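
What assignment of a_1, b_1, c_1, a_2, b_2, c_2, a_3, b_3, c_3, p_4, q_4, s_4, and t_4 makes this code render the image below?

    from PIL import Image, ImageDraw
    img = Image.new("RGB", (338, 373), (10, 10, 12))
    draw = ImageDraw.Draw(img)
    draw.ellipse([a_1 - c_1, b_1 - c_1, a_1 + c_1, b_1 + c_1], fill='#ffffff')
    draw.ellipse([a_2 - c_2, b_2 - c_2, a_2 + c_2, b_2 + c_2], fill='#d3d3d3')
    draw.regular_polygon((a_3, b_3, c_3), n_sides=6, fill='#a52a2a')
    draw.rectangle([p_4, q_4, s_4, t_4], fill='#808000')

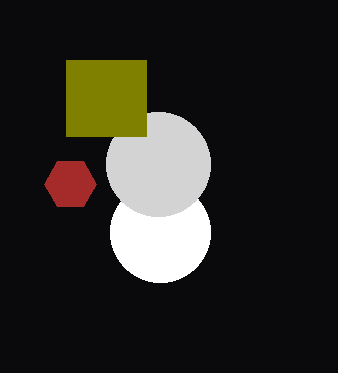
a_1 = 160
b_1 = 232
c_1 = 50
a_2 = 158
b_2 = 164
c_2 = 52
a_3 = 70
b_3 = 184
c_3 = 26
p_4 = 66
q_4 = 60
s_4 = 146
t_4 = 136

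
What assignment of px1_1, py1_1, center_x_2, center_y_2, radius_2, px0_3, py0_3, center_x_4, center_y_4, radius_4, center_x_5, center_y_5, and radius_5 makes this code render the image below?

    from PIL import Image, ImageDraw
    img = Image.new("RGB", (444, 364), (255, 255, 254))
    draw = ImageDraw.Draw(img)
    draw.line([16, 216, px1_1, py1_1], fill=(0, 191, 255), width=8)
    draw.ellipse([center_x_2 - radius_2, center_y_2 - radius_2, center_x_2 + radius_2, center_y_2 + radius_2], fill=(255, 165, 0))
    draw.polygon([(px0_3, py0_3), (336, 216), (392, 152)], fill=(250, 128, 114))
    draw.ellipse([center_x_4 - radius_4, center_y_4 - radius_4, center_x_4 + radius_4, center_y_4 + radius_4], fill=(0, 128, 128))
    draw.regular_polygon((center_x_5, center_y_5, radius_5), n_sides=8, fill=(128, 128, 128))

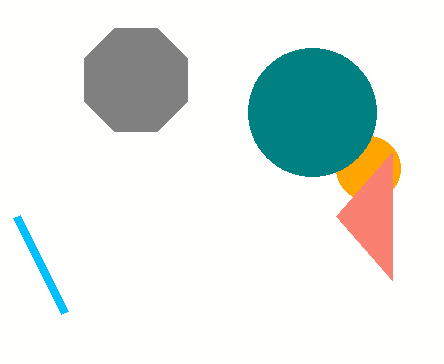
px1_1 = 64, py1_1 = 312, center_x_2 = 368, center_y_2 = 168, radius_2 = 32, px0_3 = 392, py0_3 = 280, center_x_4 = 312, center_y_4 = 112, radius_4 = 64, center_x_5 = 136, center_y_5 = 80, radius_5 = 56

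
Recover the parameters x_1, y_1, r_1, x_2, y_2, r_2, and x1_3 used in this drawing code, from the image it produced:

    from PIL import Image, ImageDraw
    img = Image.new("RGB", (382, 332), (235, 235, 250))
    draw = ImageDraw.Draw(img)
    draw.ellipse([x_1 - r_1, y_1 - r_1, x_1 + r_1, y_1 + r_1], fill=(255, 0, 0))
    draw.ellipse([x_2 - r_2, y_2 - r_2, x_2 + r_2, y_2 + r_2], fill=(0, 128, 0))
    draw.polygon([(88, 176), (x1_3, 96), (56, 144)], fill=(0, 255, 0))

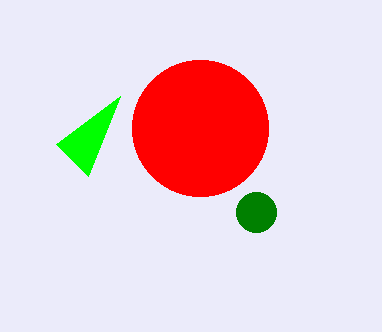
x_1 = 200
y_1 = 128
r_1 = 68
x_2 = 256
y_2 = 212
r_2 = 20
x1_3 = 120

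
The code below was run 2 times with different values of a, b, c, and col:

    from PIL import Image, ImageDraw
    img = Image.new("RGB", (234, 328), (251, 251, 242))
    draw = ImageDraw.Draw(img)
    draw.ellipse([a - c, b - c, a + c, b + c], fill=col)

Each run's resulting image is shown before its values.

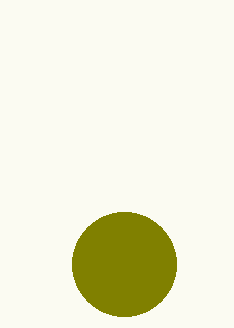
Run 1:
a = 124, b = 264, c = 52, col = 'olive'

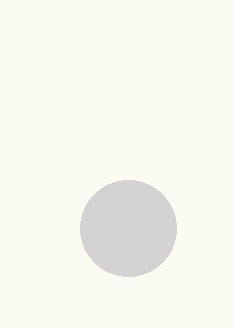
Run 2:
a = 128; b = 228; c = 48; col = 'lightgray'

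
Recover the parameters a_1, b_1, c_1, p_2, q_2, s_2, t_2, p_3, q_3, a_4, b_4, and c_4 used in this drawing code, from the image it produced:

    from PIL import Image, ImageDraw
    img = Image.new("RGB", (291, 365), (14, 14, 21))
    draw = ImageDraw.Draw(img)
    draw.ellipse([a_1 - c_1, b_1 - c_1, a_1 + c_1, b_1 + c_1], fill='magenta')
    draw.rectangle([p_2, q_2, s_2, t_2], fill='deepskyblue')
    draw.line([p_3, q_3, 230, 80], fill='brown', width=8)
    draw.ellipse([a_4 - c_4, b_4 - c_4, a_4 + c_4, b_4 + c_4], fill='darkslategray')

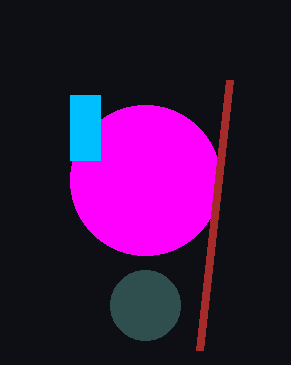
a_1 = 145
b_1 = 180
c_1 = 75
p_2 = 70
q_2 = 95
s_2 = 100
t_2 = 160
p_3 = 200
q_3 = 350
a_4 = 145
b_4 = 305
c_4 = 35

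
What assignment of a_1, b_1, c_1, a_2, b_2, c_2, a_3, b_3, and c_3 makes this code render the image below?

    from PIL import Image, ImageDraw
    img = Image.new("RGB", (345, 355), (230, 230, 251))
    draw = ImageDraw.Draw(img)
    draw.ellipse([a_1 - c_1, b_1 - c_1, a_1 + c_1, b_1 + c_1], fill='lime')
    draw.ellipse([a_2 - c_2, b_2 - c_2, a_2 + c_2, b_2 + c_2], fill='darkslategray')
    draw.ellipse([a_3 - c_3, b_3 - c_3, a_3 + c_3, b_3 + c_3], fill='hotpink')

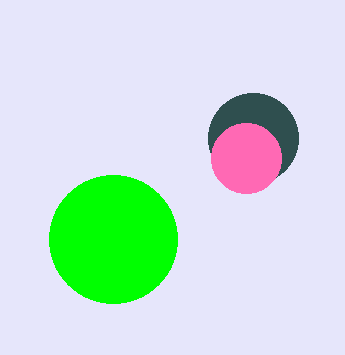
a_1 = 113, b_1 = 239, c_1 = 64, a_2 = 253, b_2 = 138, c_2 = 45, a_3 = 246, b_3 = 158, c_3 = 35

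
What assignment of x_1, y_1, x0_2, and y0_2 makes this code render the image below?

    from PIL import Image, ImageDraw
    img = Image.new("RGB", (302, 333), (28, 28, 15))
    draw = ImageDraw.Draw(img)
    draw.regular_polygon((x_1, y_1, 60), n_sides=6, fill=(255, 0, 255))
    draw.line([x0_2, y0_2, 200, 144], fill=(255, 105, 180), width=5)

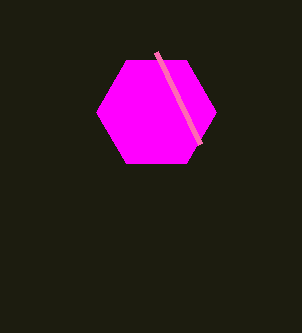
x_1 = 156
y_1 = 112
x0_2 = 156
y0_2 = 52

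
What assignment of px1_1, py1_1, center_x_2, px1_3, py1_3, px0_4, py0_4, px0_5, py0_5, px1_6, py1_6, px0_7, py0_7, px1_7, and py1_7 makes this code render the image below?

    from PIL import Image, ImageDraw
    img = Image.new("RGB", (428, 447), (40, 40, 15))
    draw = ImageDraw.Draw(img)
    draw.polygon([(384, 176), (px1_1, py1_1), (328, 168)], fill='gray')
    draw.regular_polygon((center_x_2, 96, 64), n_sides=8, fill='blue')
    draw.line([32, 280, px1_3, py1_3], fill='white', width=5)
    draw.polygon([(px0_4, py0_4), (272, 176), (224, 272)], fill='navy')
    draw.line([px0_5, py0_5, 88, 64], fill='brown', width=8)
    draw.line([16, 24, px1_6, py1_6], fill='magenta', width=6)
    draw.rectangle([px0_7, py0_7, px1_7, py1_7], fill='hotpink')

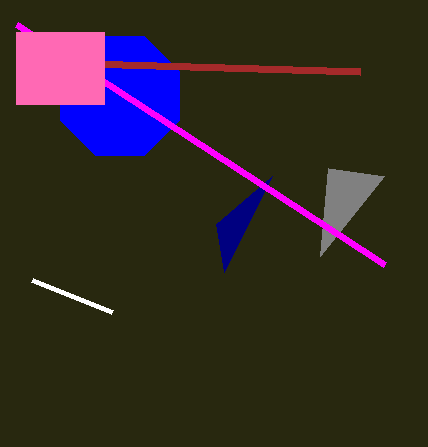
px1_1 = 320; py1_1 = 256; center_x_2 = 120; px1_3 = 112; py1_3 = 312; px0_4 = 216; py0_4 = 224; px0_5 = 360; py0_5 = 72; px1_6 = 384; py1_6 = 264; px0_7 = 16; py0_7 = 32; px1_7 = 104; py1_7 = 104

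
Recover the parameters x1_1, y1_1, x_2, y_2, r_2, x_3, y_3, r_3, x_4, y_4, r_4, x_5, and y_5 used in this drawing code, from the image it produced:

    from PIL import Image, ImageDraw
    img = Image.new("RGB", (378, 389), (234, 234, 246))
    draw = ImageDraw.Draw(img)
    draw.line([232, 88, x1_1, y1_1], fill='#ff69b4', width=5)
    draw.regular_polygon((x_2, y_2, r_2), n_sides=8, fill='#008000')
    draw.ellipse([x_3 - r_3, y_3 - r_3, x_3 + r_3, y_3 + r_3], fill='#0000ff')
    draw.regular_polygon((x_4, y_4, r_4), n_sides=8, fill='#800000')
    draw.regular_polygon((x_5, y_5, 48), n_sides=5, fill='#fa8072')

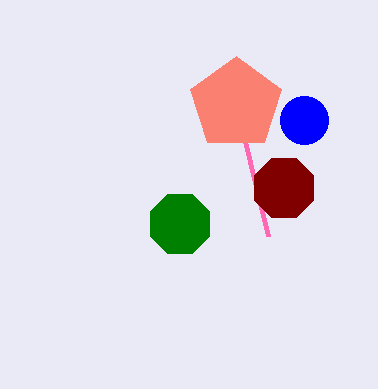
x1_1 = 268
y1_1 = 236
x_2 = 180
y_2 = 224
r_2 = 32
x_3 = 304
y_3 = 120
r_3 = 24
x_4 = 284
y_4 = 188
r_4 = 32
x_5 = 236
y_5 = 104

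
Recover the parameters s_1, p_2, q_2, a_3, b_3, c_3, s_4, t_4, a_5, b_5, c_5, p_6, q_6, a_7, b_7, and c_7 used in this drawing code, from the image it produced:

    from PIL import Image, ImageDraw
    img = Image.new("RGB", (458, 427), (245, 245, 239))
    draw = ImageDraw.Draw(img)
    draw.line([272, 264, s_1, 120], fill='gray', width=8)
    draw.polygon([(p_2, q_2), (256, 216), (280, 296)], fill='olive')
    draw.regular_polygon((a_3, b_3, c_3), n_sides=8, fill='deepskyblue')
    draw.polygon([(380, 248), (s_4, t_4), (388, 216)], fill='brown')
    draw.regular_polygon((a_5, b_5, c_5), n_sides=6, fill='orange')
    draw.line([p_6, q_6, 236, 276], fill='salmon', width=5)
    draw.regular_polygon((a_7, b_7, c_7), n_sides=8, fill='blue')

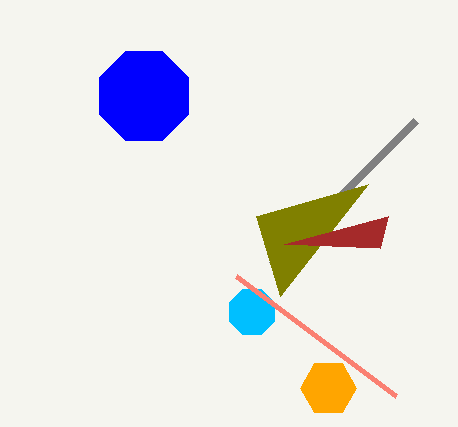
s_1 = 416; p_2 = 368; q_2 = 184; a_3 = 252; b_3 = 312; c_3 = 24; s_4 = 284; t_4 = 244; a_5 = 328; b_5 = 388; c_5 = 28; p_6 = 396; q_6 = 396; a_7 = 144; b_7 = 96; c_7 = 48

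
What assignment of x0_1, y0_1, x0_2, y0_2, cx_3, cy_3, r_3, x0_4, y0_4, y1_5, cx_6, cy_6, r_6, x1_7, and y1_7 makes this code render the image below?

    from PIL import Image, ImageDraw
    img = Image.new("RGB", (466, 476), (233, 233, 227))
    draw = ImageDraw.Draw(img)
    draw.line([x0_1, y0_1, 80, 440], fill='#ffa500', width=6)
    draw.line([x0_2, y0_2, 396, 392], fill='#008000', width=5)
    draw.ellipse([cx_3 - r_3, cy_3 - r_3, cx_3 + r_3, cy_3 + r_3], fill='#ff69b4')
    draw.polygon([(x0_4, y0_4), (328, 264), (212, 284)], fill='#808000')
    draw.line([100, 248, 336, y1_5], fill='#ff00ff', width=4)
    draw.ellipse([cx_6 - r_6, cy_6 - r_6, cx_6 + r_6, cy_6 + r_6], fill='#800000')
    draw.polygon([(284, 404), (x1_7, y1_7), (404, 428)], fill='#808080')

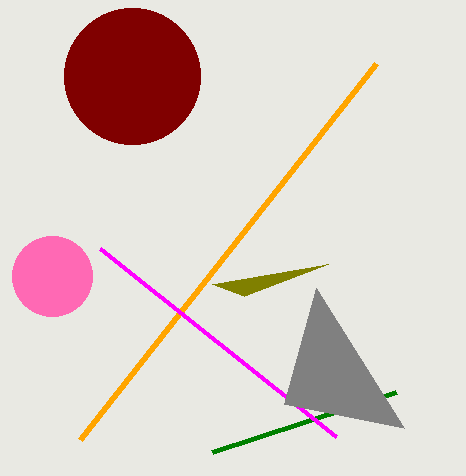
x0_1 = 376; y0_1 = 64; x0_2 = 212; y0_2 = 452; cx_3 = 52; cy_3 = 276; r_3 = 40; x0_4 = 244; y0_4 = 296; y1_5 = 436; cx_6 = 132; cy_6 = 76; r_6 = 68; x1_7 = 316; y1_7 = 288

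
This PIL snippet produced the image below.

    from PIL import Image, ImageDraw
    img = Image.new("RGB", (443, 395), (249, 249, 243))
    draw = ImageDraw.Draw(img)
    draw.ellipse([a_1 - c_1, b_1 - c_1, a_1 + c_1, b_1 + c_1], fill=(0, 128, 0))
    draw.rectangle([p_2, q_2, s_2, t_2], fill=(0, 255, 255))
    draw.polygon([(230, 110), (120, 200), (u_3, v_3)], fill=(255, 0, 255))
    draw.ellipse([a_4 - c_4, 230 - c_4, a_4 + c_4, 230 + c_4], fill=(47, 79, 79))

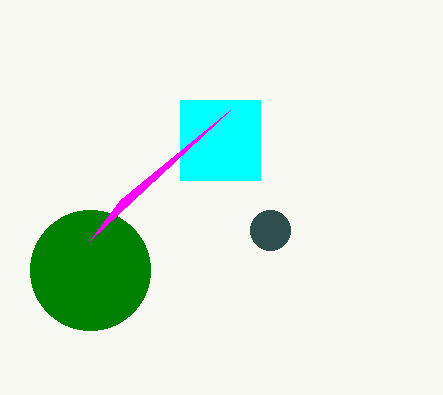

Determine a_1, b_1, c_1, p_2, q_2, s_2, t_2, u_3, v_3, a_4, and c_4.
a_1 = 90
b_1 = 270
c_1 = 60
p_2 = 180
q_2 = 100
s_2 = 260
t_2 = 180
u_3 = 90
v_3 = 240
a_4 = 270
c_4 = 20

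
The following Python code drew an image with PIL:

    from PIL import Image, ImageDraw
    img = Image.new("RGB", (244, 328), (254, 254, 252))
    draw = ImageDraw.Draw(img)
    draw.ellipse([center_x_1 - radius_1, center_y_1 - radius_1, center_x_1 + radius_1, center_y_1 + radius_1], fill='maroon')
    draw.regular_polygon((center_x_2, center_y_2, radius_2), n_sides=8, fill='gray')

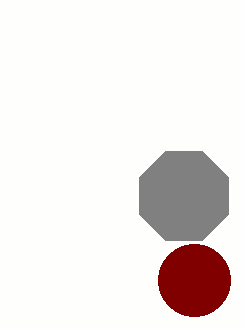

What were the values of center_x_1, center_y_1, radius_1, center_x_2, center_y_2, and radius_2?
center_x_1 = 194; center_y_1 = 280; radius_1 = 36; center_x_2 = 184; center_y_2 = 196; radius_2 = 48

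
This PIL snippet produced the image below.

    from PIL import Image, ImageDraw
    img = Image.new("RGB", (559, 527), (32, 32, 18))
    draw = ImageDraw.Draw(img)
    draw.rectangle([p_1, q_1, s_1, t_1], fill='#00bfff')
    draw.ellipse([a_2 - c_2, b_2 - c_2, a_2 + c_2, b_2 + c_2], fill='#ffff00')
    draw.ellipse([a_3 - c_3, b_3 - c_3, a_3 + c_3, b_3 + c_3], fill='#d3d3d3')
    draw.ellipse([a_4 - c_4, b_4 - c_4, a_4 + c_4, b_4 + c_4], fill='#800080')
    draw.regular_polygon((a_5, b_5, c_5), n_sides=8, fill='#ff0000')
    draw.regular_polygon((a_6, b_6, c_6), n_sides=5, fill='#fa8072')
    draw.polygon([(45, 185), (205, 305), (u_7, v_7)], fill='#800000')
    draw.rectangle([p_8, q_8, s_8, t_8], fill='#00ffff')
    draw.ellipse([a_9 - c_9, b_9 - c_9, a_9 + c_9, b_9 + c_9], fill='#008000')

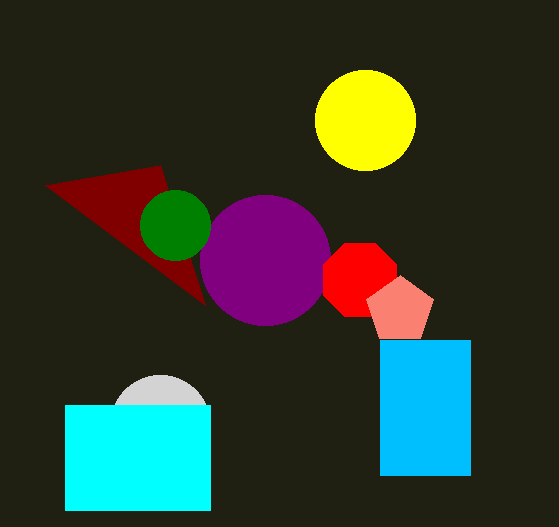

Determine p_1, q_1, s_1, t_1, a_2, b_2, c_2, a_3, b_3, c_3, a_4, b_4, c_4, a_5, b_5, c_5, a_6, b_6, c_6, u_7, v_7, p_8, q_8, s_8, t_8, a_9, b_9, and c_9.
p_1 = 380
q_1 = 340
s_1 = 470
t_1 = 475
a_2 = 365
b_2 = 120
c_2 = 50
a_3 = 160
b_3 = 425
c_3 = 50
a_4 = 265
b_4 = 260
c_4 = 65
a_5 = 360
b_5 = 280
c_5 = 40
a_6 = 400
b_6 = 310
c_6 = 35
u_7 = 160
v_7 = 165
p_8 = 65
q_8 = 405
s_8 = 210
t_8 = 510
a_9 = 175
b_9 = 225
c_9 = 35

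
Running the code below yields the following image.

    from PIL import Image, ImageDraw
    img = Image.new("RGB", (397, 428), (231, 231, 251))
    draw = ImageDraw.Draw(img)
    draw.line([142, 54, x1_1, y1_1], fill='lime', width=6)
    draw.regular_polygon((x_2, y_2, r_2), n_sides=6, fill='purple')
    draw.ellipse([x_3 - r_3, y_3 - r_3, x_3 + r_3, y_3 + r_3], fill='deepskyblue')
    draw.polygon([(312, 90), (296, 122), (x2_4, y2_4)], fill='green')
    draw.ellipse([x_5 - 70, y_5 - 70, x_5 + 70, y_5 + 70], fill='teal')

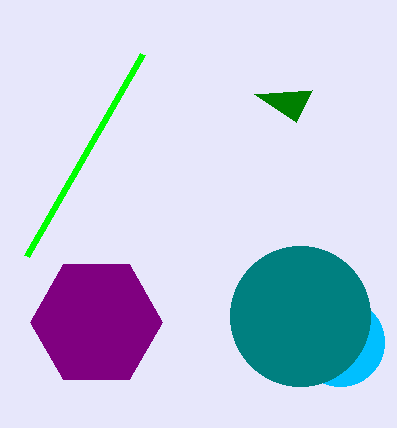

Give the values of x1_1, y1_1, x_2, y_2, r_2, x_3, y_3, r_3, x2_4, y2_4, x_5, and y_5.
x1_1 = 26; y1_1 = 256; x_2 = 96; y_2 = 322; r_2 = 66; x_3 = 340; y_3 = 342; r_3 = 44; x2_4 = 254; y2_4 = 94; x_5 = 300; y_5 = 316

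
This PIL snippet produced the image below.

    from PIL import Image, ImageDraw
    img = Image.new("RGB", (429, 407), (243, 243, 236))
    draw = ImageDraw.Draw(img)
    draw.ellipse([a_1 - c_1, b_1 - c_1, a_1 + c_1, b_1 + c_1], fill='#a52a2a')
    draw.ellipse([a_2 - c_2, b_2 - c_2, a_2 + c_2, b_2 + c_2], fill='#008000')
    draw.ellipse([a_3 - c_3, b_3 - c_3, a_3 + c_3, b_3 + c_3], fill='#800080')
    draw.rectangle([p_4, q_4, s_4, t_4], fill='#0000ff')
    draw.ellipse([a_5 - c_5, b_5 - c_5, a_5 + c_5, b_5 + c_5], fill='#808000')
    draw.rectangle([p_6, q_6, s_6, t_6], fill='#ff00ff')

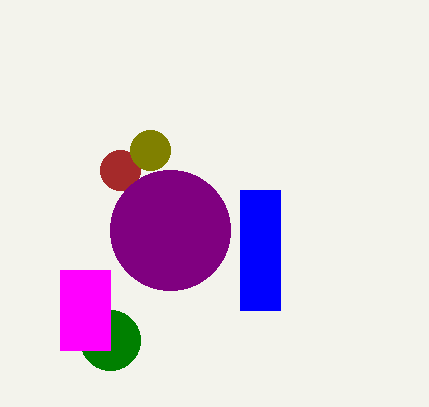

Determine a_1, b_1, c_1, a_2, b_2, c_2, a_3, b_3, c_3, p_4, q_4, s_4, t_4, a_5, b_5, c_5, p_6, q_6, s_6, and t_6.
a_1 = 120, b_1 = 170, c_1 = 20, a_2 = 110, b_2 = 340, c_2 = 30, a_3 = 170, b_3 = 230, c_3 = 60, p_4 = 240, q_4 = 190, s_4 = 280, t_4 = 310, a_5 = 150, b_5 = 150, c_5 = 20, p_6 = 60, q_6 = 270, s_6 = 110, t_6 = 350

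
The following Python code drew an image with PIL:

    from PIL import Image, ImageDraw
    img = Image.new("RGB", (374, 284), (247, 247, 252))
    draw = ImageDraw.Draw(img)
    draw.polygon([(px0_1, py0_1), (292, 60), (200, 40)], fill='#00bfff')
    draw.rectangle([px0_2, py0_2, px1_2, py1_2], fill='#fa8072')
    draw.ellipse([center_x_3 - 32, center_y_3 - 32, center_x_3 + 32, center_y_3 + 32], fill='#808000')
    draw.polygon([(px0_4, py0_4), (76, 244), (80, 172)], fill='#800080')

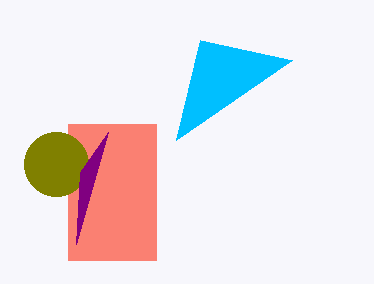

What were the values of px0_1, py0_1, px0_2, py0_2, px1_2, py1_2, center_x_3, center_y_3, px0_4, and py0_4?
px0_1 = 176
py0_1 = 140
px0_2 = 68
py0_2 = 124
px1_2 = 156
py1_2 = 260
center_x_3 = 56
center_y_3 = 164
px0_4 = 108
py0_4 = 132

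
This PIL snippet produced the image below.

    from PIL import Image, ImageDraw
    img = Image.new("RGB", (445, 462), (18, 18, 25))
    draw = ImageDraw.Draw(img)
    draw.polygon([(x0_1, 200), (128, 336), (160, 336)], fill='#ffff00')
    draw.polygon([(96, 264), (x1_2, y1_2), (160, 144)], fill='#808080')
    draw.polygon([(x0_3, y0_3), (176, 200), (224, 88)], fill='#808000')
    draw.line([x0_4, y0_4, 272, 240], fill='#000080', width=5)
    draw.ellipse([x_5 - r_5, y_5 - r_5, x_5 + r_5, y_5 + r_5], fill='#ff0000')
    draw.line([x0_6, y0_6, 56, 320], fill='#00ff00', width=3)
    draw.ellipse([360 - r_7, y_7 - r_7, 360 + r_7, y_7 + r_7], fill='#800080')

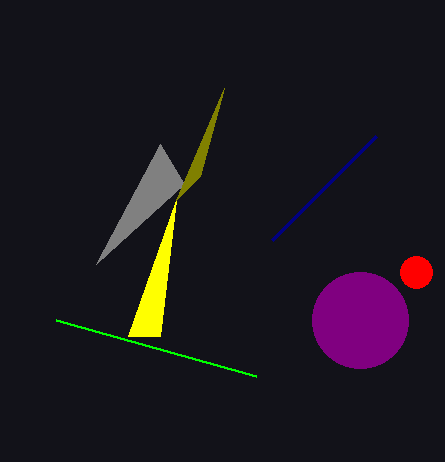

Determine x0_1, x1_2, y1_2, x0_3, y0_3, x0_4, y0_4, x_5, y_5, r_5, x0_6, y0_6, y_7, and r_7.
x0_1 = 176
x1_2 = 184
y1_2 = 184
x0_3 = 200
y0_3 = 176
x0_4 = 376
y0_4 = 136
x_5 = 416
y_5 = 272
r_5 = 16
x0_6 = 256
y0_6 = 376
y_7 = 320
r_7 = 48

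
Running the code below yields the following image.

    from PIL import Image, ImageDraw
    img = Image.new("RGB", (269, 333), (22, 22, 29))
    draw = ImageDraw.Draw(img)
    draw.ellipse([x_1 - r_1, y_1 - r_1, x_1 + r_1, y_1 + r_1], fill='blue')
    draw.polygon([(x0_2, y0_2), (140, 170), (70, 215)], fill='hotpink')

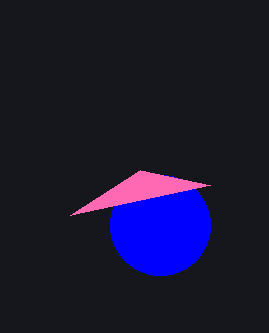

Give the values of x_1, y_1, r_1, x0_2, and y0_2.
x_1 = 160, y_1 = 225, r_1 = 50, x0_2 = 210, y0_2 = 185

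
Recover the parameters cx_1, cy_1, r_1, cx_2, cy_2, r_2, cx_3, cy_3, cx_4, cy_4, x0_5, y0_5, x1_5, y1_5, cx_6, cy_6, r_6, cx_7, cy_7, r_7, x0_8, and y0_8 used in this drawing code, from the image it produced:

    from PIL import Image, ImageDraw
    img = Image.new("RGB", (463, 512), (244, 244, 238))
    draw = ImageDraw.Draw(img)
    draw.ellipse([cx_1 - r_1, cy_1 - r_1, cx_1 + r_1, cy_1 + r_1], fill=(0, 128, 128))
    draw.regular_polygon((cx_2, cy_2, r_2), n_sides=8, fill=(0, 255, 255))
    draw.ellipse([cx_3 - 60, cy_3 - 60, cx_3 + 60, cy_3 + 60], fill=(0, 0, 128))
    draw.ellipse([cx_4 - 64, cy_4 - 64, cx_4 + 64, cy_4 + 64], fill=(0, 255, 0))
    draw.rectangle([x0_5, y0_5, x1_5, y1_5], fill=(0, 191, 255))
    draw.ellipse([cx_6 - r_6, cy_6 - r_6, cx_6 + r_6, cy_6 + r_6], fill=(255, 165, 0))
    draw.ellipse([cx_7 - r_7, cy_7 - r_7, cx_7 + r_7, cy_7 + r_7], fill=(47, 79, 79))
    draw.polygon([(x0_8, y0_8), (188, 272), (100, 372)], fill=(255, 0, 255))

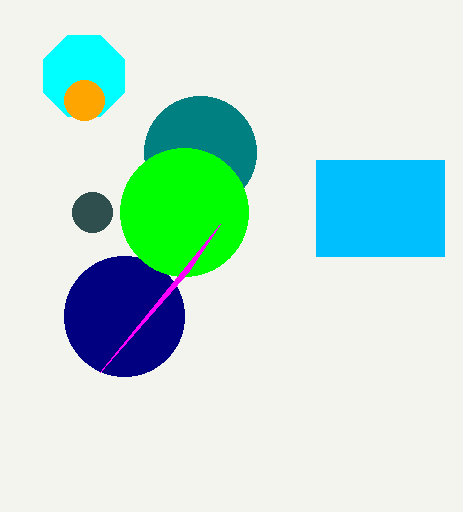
cx_1 = 200, cy_1 = 152, r_1 = 56, cx_2 = 84, cy_2 = 76, r_2 = 44, cx_3 = 124, cy_3 = 316, cx_4 = 184, cy_4 = 212, x0_5 = 316, y0_5 = 160, x1_5 = 444, y1_5 = 256, cx_6 = 84, cy_6 = 100, r_6 = 20, cx_7 = 92, cy_7 = 212, r_7 = 20, x0_8 = 220, y0_8 = 224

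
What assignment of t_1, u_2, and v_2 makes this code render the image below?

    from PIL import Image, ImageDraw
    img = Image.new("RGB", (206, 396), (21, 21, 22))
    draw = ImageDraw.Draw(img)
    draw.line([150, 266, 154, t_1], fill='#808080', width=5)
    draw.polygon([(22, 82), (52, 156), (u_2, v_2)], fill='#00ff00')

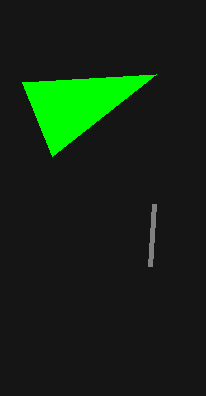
t_1 = 204, u_2 = 156, v_2 = 74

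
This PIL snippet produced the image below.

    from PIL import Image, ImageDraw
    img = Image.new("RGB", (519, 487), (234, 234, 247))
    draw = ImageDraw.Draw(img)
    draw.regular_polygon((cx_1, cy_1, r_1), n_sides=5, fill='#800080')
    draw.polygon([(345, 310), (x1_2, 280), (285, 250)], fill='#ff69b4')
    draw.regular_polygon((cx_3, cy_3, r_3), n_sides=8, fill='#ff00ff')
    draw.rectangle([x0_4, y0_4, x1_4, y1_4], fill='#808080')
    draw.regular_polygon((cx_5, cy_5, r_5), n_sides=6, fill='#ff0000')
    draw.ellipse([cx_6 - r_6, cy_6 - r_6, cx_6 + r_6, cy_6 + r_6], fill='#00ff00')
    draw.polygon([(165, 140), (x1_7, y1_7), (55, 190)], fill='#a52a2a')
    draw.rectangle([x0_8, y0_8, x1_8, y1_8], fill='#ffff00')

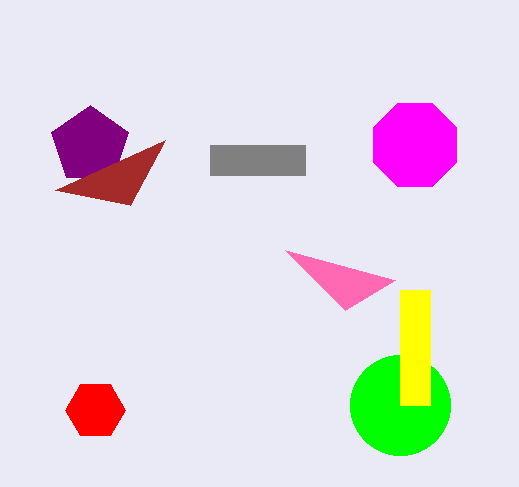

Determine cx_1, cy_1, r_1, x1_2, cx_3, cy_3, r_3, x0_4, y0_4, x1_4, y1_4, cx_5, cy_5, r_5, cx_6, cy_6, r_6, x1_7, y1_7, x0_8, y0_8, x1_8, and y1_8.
cx_1 = 90
cy_1 = 145
r_1 = 40
x1_2 = 395
cx_3 = 415
cy_3 = 145
r_3 = 45
x0_4 = 210
y0_4 = 145
x1_4 = 305
y1_4 = 175
cx_5 = 95
cy_5 = 410
r_5 = 30
cx_6 = 400
cy_6 = 405
r_6 = 50
x1_7 = 130
y1_7 = 205
x0_8 = 400
y0_8 = 290
x1_8 = 430
y1_8 = 405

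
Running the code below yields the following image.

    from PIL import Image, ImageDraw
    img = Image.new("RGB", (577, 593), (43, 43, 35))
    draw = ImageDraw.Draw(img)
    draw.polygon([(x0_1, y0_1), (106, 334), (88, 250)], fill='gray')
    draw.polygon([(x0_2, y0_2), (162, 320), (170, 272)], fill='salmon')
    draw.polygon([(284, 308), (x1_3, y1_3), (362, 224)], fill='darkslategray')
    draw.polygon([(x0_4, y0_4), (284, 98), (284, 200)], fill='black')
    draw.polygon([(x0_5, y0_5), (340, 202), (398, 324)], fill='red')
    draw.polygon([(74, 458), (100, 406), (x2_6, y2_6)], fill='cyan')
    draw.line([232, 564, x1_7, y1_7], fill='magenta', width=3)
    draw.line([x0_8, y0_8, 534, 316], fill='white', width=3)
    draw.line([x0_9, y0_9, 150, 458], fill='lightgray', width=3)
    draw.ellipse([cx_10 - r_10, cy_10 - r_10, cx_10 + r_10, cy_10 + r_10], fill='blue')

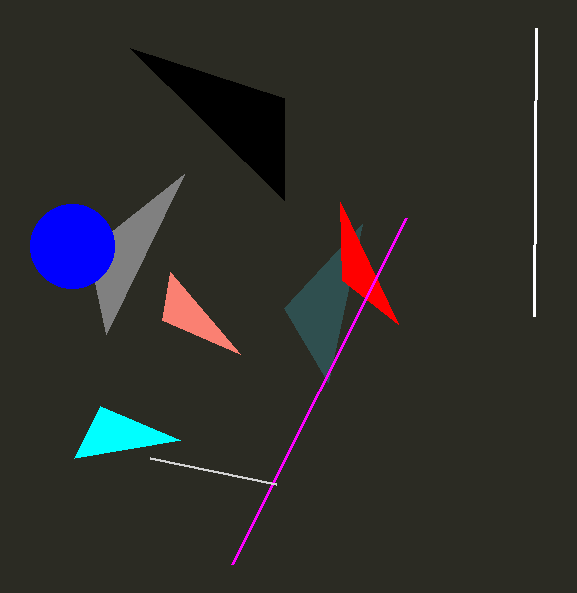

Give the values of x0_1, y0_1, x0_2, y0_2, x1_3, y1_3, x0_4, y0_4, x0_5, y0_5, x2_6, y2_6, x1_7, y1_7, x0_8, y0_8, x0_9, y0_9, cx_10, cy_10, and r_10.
x0_1 = 184, y0_1 = 174, x0_2 = 240, y0_2 = 354, x1_3 = 328, y1_3 = 382, x0_4 = 130, y0_4 = 48, x0_5 = 342, y0_5 = 280, x2_6 = 180, y2_6 = 440, x1_7 = 406, y1_7 = 218, x0_8 = 536, y0_8 = 28, x0_9 = 276, y0_9 = 484, cx_10 = 72, cy_10 = 246, r_10 = 42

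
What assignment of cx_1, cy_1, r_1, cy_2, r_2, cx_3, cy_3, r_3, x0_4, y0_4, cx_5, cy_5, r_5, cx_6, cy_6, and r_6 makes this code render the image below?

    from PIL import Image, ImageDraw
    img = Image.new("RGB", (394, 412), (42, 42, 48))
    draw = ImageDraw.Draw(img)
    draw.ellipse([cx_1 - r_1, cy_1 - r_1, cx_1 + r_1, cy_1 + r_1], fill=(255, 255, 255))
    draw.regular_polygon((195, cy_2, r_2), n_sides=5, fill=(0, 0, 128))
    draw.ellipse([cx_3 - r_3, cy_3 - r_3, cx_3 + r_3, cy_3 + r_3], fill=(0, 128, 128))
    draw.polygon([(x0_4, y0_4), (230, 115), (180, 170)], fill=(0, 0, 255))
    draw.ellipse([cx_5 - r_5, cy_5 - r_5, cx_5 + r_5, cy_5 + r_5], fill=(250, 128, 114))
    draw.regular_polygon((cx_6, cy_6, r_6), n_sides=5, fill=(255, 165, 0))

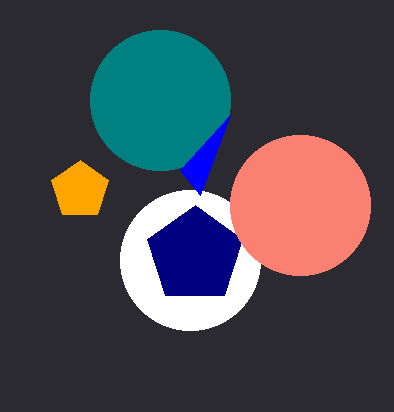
cx_1 = 190, cy_1 = 260, r_1 = 70, cy_2 = 255, r_2 = 50, cx_3 = 160, cy_3 = 100, r_3 = 70, x0_4 = 200, y0_4 = 195, cx_5 = 300, cy_5 = 205, r_5 = 70, cx_6 = 80, cy_6 = 190, r_6 = 30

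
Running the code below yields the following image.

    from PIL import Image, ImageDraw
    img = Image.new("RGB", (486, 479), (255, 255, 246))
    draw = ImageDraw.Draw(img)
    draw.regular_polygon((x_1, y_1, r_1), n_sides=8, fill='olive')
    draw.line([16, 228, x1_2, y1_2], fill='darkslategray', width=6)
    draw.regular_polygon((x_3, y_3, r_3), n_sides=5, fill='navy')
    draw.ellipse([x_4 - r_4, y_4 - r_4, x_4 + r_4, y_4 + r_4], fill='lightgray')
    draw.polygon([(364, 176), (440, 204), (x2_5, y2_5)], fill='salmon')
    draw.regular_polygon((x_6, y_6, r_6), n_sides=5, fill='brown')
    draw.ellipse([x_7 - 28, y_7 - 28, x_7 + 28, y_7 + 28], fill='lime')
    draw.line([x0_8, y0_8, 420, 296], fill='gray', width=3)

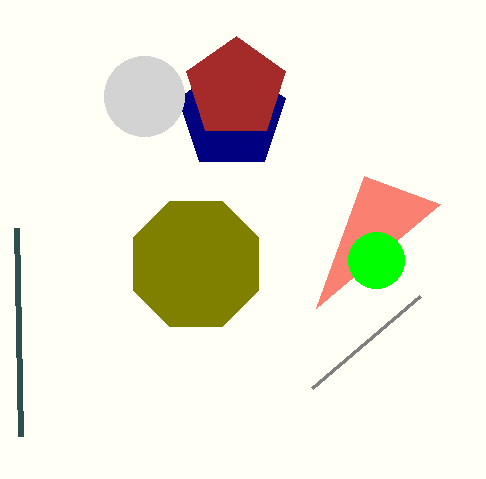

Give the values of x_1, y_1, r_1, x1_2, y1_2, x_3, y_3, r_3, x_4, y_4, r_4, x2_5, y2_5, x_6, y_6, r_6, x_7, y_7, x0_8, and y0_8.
x_1 = 196; y_1 = 264; r_1 = 68; x1_2 = 20; y1_2 = 436; x_3 = 232; y_3 = 116; r_3 = 56; x_4 = 144; y_4 = 96; r_4 = 40; x2_5 = 316; y2_5 = 308; x_6 = 236; y_6 = 88; r_6 = 52; x_7 = 376; y_7 = 260; x0_8 = 312; y0_8 = 388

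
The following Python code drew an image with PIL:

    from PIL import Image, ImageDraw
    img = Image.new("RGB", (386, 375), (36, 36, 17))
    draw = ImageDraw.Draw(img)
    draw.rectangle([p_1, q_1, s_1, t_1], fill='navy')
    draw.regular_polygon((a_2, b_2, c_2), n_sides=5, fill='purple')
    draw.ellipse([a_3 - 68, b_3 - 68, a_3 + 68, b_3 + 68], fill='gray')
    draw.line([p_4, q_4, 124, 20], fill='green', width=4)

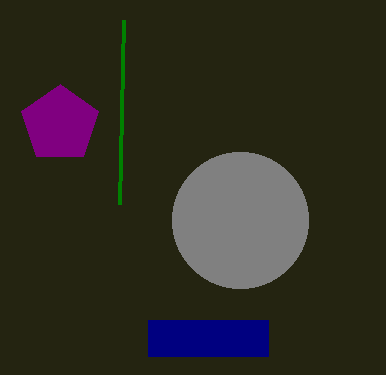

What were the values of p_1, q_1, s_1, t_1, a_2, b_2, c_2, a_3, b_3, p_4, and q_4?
p_1 = 148; q_1 = 320; s_1 = 268; t_1 = 356; a_2 = 60; b_2 = 124; c_2 = 40; a_3 = 240; b_3 = 220; p_4 = 120; q_4 = 204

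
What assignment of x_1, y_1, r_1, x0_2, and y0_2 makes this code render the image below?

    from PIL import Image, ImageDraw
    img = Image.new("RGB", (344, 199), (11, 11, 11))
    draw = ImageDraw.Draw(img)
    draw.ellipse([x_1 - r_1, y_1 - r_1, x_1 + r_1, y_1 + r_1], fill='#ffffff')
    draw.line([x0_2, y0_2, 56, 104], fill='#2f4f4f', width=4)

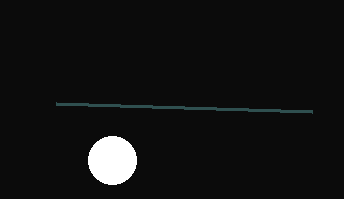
x_1 = 112, y_1 = 160, r_1 = 24, x0_2 = 312, y0_2 = 112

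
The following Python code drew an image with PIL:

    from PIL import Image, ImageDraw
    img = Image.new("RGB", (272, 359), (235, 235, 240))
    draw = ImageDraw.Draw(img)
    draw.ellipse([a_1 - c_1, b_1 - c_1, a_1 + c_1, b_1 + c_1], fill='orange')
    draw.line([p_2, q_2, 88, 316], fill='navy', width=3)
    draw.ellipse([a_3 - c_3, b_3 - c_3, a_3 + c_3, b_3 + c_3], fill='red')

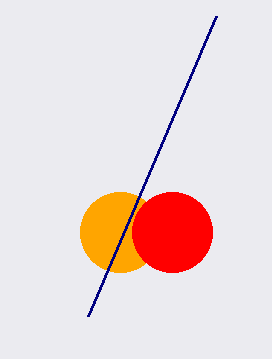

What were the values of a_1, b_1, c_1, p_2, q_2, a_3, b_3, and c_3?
a_1 = 120
b_1 = 232
c_1 = 40
p_2 = 216
q_2 = 16
a_3 = 172
b_3 = 232
c_3 = 40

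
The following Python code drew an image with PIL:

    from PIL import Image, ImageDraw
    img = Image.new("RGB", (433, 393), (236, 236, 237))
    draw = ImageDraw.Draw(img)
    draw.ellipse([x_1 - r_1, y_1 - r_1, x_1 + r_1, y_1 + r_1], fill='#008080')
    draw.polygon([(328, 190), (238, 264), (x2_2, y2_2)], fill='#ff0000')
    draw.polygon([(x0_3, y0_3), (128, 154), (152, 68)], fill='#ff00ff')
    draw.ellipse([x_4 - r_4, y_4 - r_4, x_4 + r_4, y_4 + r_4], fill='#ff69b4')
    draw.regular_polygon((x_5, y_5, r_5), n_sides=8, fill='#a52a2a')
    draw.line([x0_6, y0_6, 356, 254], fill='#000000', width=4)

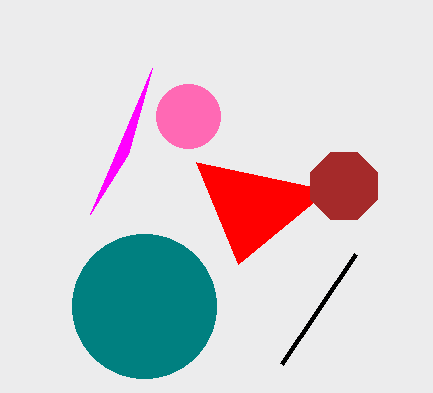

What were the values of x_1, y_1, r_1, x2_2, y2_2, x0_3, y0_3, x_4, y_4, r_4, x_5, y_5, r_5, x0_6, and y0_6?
x_1 = 144
y_1 = 306
r_1 = 72
x2_2 = 196
y2_2 = 162
x0_3 = 90
y0_3 = 214
x_4 = 188
y_4 = 116
r_4 = 32
x_5 = 344
y_5 = 186
r_5 = 36
x0_6 = 282
y0_6 = 364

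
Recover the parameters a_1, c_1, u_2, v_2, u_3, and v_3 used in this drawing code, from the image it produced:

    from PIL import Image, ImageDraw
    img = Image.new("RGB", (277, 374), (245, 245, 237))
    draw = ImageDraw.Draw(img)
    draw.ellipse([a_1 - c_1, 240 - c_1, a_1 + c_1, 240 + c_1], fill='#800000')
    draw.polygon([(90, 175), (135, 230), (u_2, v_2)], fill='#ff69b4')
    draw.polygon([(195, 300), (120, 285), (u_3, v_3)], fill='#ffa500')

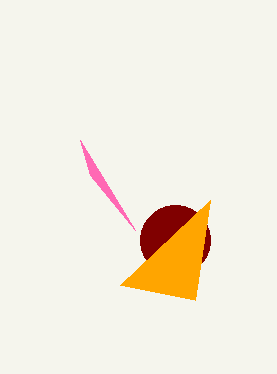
a_1 = 175, c_1 = 35, u_2 = 80, v_2 = 140, u_3 = 210, v_3 = 200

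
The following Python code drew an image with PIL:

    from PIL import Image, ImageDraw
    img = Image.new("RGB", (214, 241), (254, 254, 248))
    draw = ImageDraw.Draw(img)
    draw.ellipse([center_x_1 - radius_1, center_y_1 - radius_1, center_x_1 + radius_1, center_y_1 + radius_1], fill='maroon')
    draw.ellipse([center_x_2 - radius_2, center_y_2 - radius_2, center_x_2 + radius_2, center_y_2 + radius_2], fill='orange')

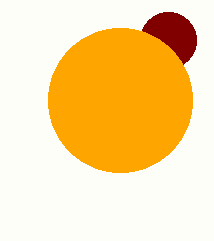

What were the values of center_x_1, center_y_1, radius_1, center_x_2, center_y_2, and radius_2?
center_x_1 = 168; center_y_1 = 40; radius_1 = 28; center_x_2 = 120; center_y_2 = 100; radius_2 = 72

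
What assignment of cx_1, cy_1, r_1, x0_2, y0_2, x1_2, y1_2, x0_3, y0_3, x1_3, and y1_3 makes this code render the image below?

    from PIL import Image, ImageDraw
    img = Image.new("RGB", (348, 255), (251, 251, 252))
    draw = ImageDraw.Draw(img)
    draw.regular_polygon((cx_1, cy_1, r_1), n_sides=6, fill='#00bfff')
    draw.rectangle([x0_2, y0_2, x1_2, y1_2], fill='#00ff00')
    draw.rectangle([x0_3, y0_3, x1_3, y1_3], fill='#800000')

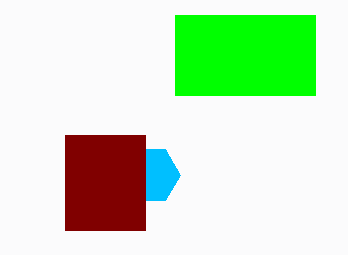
cx_1 = 150; cy_1 = 175; r_1 = 30; x0_2 = 175; y0_2 = 15; x1_2 = 315; y1_2 = 95; x0_3 = 65; y0_3 = 135; x1_3 = 145; y1_3 = 230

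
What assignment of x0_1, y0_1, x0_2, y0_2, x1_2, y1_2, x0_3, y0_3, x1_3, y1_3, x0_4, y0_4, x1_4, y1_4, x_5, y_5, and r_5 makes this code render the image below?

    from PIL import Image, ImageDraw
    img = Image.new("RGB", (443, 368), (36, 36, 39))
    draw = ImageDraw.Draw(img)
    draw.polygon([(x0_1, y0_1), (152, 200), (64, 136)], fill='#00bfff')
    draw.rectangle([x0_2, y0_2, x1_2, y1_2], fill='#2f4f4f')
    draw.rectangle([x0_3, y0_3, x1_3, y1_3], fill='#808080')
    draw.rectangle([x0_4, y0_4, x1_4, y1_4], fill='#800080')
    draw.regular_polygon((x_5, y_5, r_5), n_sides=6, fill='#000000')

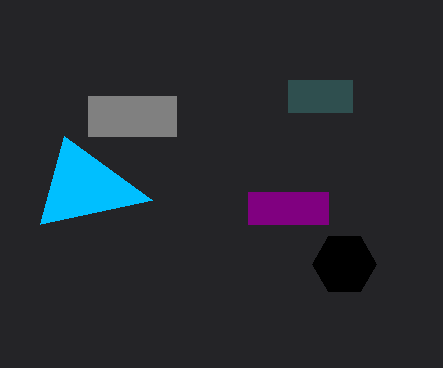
x0_1 = 40; y0_1 = 224; x0_2 = 288; y0_2 = 80; x1_2 = 352; y1_2 = 112; x0_3 = 88; y0_3 = 96; x1_3 = 176; y1_3 = 136; x0_4 = 248; y0_4 = 192; x1_4 = 328; y1_4 = 224; x_5 = 344; y_5 = 264; r_5 = 32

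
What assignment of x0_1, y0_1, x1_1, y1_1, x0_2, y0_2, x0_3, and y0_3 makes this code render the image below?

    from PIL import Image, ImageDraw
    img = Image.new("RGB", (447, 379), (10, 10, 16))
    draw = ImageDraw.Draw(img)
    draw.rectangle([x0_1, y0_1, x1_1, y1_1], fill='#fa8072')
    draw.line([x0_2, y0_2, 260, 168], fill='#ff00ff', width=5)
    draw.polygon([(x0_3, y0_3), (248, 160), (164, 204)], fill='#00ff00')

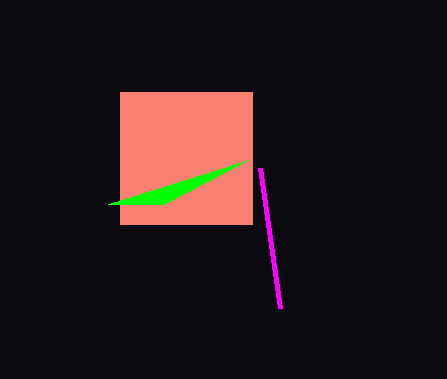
x0_1 = 120
y0_1 = 92
x1_1 = 252
y1_1 = 224
x0_2 = 280
y0_2 = 308
x0_3 = 108
y0_3 = 204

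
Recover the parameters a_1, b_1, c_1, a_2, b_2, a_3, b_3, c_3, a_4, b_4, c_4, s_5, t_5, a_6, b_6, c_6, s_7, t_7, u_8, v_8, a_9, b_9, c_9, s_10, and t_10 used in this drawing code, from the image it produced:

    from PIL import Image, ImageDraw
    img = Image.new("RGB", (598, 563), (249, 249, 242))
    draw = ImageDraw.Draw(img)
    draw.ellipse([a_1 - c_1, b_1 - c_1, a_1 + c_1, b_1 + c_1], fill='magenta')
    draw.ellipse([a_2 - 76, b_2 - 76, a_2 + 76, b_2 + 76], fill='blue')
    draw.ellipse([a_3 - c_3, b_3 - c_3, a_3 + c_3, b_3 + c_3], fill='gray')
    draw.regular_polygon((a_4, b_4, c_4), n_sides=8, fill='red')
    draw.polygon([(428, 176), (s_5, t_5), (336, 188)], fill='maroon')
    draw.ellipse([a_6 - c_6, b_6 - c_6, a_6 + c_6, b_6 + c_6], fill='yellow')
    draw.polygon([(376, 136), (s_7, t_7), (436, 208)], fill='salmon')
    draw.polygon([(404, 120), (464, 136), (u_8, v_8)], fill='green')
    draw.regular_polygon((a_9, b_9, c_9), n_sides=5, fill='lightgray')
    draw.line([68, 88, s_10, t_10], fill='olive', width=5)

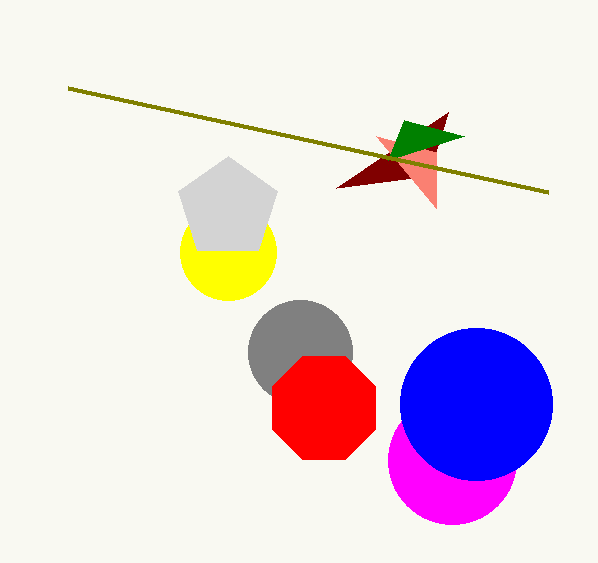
a_1 = 452; b_1 = 460; c_1 = 64; a_2 = 476; b_2 = 404; a_3 = 300; b_3 = 352; c_3 = 52; a_4 = 324; b_4 = 408; c_4 = 56; s_5 = 448; t_5 = 112; a_6 = 228; b_6 = 252; c_6 = 48; s_7 = 436; t_7 = 152; u_8 = 388; v_8 = 160; a_9 = 228; b_9 = 208; c_9 = 52; s_10 = 548; t_10 = 192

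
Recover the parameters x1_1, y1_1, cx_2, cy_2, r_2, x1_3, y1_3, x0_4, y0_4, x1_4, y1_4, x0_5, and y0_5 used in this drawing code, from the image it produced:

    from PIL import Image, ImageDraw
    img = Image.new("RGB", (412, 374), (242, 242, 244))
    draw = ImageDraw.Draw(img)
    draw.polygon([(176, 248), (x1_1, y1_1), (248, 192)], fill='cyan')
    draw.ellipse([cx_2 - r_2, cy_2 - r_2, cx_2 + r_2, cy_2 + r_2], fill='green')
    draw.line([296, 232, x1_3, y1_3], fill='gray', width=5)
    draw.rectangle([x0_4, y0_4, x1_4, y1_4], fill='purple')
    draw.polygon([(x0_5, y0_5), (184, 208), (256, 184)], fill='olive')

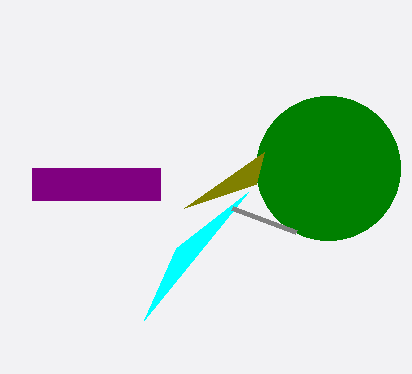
x1_1 = 144
y1_1 = 320
cx_2 = 328
cy_2 = 168
r_2 = 72
x1_3 = 232
y1_3 = 208
x0_4 = 32
y0_4 = 168
x1_4 = 160
y1_4 = 200
x0_5 = 264
y0_5 = 152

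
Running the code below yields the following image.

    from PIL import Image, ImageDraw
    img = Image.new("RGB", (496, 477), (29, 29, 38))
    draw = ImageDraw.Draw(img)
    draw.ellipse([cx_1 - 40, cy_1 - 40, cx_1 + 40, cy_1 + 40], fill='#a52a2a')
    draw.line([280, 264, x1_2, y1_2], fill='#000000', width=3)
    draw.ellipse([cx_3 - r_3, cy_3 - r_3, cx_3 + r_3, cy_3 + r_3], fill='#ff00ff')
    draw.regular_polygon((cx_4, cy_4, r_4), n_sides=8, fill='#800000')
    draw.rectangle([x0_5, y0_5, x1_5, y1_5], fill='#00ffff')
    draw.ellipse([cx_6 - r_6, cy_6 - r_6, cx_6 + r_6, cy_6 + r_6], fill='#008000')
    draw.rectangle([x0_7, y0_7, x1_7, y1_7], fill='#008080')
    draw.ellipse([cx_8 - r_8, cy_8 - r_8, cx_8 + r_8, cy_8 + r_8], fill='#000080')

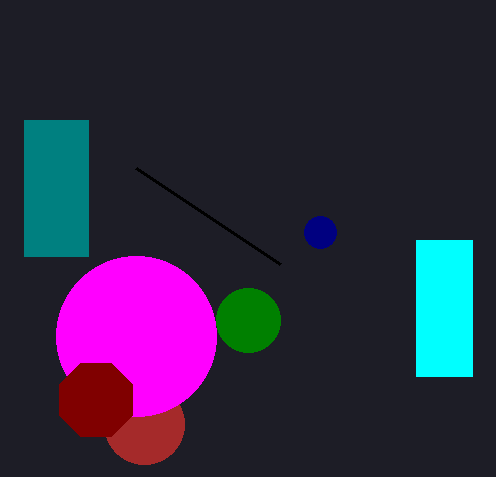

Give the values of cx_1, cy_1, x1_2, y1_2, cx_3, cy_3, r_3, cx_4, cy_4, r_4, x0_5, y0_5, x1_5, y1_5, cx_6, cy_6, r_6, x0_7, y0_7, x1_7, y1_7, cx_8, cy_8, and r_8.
cx_1 = 144, cy_1 = 424, x1_2 = 136, y1_2 = 168, cx_3 = 136, cy_3 = 336, r_3 = 80, cx_4 = 96, cy_4 = 400, r_4 = 40, x0_5 = 416, y0_5 = 240, x1_5 = 472, y1_5 = 376, cx_6 = 248, cy_6 = 320, r_6 = 32, x0_7 = 24, y0_7 = 120, x1_7 = 88, y1_7 = 256, cx_8 = 320, cy_8 = 232, r_8 = 16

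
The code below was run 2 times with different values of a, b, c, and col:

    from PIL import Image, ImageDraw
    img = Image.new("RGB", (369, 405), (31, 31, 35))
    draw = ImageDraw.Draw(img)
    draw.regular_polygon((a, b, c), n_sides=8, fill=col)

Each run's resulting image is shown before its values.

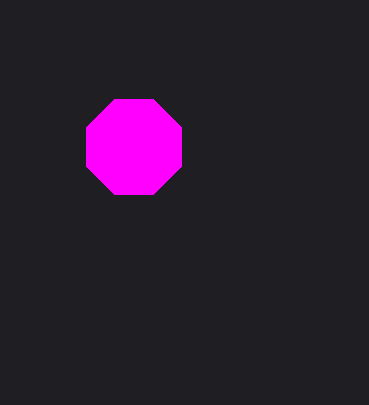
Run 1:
a = 134; b = 147; c = 51; col = 'magenta'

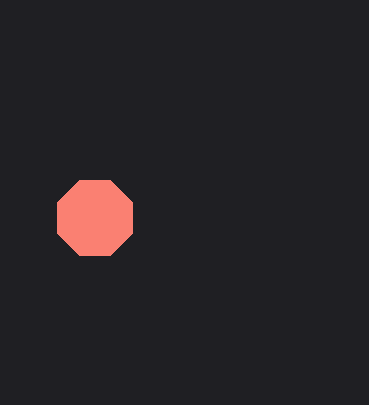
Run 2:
a = 95; b = 218; c = 41; col = 'salmon'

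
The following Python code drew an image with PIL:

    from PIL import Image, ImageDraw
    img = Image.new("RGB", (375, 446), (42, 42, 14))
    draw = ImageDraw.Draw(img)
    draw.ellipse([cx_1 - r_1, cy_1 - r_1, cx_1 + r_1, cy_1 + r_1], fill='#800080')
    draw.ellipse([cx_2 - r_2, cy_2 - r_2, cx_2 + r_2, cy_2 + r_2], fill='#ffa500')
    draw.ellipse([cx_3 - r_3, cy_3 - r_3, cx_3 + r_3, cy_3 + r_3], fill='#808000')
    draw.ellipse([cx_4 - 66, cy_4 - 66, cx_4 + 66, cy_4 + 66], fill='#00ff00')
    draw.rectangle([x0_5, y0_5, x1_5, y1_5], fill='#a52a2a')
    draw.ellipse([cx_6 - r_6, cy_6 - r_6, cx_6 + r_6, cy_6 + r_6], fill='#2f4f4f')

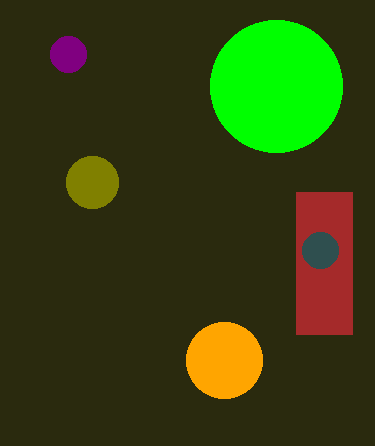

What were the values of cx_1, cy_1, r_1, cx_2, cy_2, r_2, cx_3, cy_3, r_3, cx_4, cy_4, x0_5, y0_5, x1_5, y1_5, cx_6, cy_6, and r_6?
cx_1 = 68; cy_1 = 54; r_1 = 18; cx_2 = 224; cy_2 = 360; r_2 = 38; cx_3 = 92; cy_3 = 182; r_3 = 26; cx_4 = 276; cy_4 = 86; x0_5 = 296; y0_5 = 192; x1_5 = 352; y1_5 = 334; cx_6 = 320; cy_6 = 250; r_6 = 18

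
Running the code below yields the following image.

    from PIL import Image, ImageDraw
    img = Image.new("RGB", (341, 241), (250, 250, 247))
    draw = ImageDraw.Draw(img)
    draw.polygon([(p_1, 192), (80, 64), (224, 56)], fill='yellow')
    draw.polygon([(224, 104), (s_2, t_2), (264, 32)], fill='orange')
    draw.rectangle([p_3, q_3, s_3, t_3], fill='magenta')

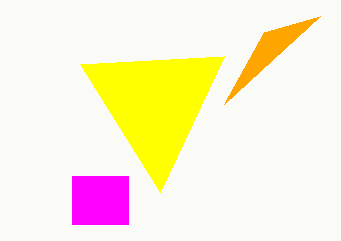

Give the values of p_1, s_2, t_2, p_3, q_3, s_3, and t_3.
p_1 = 160
s_2 = 320
t_2 = 16
p_3 = 72
q_3 = 176
s_3 = 128
t_3 = 224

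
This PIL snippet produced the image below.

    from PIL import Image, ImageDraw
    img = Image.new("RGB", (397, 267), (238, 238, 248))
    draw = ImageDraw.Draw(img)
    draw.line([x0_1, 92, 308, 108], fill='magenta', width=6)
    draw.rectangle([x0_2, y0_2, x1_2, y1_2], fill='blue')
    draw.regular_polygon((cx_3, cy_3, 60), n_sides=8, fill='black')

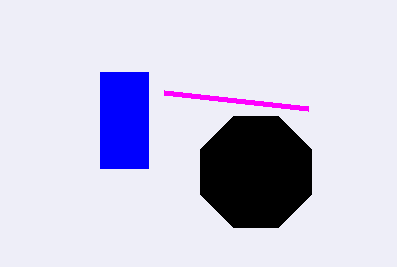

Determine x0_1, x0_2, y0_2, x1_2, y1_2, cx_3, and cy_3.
x0_1 = 164
x0_2 = 100
y0_2 = 72
x1_2 = 148
y1_2 = 168
cx_3 = 256
cy_3 = 172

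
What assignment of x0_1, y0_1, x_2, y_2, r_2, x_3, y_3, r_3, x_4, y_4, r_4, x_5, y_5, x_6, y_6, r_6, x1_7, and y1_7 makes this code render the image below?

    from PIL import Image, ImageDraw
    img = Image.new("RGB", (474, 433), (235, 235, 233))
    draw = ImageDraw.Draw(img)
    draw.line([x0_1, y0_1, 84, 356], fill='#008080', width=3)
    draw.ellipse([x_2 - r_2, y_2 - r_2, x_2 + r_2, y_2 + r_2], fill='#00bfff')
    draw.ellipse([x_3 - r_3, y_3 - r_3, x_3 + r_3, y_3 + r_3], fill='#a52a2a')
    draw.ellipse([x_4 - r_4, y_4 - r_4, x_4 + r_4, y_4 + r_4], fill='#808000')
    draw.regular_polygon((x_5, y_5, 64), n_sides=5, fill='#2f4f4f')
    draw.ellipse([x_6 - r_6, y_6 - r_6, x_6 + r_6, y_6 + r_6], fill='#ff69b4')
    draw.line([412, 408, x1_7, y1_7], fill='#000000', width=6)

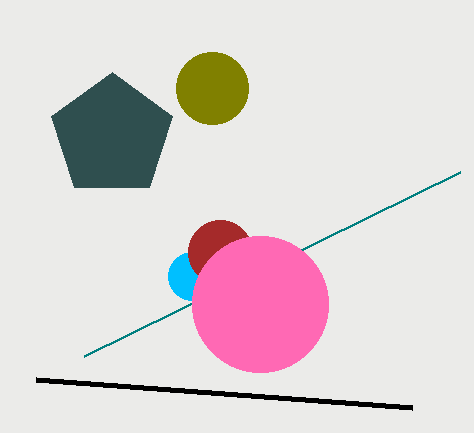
x0_1 = 460; y0_1 = 172; x_2 = 192; y_2 = 276; r_2 = 24; x_3 = 220; y_3 = 252; r_3 = 32; x_4 = 212; y_4 = 88; r_4 = 36; x_5 = 112; y_5 = 136; x_6 = 260; y_6 = 304; r_6 = 68; x1_7 = 36; y1_7 = 380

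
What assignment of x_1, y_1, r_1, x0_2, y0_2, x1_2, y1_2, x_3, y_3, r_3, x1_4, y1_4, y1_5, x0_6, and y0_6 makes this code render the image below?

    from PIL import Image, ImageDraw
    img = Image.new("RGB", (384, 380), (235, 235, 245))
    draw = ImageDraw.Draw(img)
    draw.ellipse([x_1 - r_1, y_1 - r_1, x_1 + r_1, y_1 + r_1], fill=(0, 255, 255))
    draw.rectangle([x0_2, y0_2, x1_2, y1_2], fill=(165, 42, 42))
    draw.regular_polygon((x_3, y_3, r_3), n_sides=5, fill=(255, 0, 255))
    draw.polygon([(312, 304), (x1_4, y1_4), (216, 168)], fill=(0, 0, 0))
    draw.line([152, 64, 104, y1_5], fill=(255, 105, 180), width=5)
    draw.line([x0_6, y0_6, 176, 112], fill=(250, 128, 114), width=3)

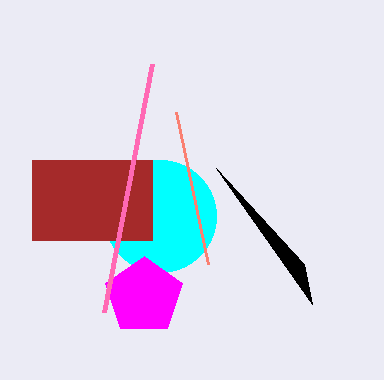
x_1 = 160, y_1 = 216, r_1 = 56, x0_2 = 32, y0_2 = 160, x1_2 = 152, y1_2 = 240, x_3 = 144, y_3 = 296, r_3 = 40, x1_4 = 304, y1_4 = 264, y1_5 = 312, x0_6 = 208, y0_6 = 264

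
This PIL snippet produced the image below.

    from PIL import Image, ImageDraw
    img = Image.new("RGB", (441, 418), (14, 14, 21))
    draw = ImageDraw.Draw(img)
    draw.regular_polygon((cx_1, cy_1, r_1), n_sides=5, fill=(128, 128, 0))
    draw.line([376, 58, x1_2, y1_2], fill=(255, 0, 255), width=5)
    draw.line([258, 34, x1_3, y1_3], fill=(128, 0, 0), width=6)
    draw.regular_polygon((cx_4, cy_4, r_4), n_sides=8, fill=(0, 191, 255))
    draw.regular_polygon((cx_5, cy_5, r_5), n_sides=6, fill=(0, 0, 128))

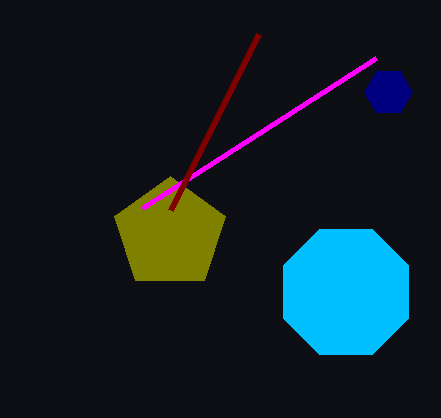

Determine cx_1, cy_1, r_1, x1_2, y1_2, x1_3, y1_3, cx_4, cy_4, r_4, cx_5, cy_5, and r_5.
cx_1 = 170; cy_1 = 234; r_1 = 58; x1_2 = 142; y1_2 = 208; x1_3 = 170; y1_3 = 210; cx_4 = 346; cy_4 = 292; r_4 = 68; cx_5 = 388; cy_5 = 92; r_5 = 24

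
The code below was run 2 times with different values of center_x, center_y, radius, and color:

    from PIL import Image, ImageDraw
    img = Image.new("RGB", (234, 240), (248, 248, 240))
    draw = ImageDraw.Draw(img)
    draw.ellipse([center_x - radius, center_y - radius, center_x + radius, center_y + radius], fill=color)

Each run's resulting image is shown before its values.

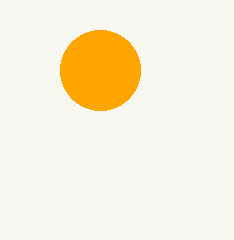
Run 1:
center_x = 100, center_y = 70, radius = 40, color = 'orange'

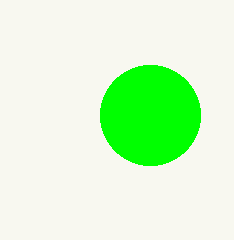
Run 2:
center_x = 150
center_y = 115
radius = 50
color = 'lime'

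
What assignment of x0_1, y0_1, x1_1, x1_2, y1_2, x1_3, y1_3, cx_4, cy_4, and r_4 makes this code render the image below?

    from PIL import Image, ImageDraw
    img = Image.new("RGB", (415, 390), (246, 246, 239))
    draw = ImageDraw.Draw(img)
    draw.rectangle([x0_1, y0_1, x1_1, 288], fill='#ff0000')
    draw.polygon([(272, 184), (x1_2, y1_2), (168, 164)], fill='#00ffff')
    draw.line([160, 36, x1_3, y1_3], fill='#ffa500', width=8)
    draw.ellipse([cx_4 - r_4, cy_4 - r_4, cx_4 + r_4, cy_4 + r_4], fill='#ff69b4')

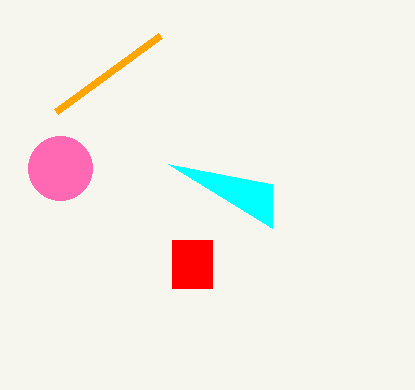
x0_1 = 172; y0_1 = 240; x1_1 = 212; x1_2 = 272; y1_2 = 228; x1_3 = 56; y1_3 = 112; cx_4 = 60; cy_4 = 168; r_4 = 32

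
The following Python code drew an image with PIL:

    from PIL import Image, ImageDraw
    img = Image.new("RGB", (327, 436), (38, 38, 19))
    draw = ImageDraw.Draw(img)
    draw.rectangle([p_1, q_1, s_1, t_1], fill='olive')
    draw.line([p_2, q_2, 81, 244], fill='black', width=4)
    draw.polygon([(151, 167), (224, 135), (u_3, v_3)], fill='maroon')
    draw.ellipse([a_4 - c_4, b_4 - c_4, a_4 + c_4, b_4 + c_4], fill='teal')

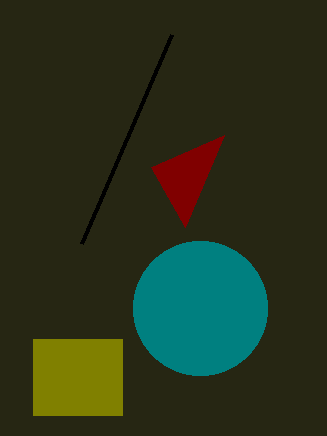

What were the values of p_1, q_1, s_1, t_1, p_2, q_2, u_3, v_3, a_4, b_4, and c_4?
p_1 = 33; q_1 = 339; s_1 = 122; t_1 = 415; p_2 = 171; q_2 = 35; u_3 = 185; v_3 = 227; a_4 = 200; b_4 = 308; c_4 = 67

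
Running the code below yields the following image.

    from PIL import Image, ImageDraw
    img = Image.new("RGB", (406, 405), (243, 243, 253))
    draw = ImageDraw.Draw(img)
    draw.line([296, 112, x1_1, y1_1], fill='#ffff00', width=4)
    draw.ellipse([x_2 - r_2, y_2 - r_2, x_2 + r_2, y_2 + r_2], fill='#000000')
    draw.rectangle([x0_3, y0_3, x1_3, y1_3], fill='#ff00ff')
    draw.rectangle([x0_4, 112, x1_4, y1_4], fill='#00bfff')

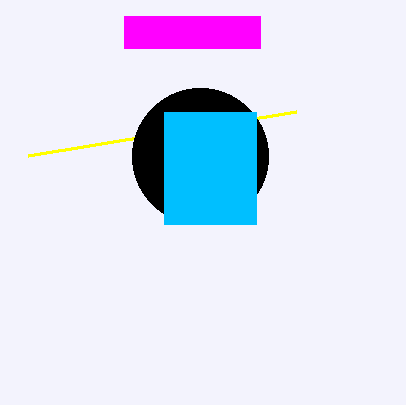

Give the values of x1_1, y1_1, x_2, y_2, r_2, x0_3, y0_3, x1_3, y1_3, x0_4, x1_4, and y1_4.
x1_1 = 28
y1_1 = 156
x_2 = 200
y_2 = 156
r_2 = 68
x0_3 = 124
y0_3 = 16
x1_3 = 260
y1_3 = 48
x0_4 = 164
x1_4 = 256
y1_4 = 224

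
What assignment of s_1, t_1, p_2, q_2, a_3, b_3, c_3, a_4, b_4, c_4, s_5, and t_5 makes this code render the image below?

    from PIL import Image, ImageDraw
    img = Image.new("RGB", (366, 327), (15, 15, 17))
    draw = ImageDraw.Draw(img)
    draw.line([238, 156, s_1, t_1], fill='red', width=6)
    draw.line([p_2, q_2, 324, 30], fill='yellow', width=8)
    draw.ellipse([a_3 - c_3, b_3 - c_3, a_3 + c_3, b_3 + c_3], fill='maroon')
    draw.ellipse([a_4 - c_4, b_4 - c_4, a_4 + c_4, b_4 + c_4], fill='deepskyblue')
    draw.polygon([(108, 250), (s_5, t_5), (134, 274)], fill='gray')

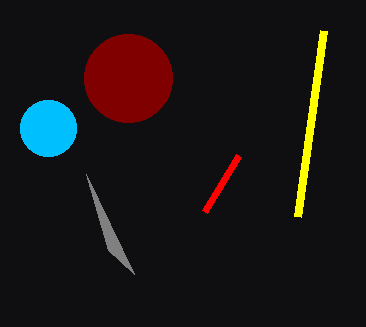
s_1 = 204
t_1 = 212
p_2 = 298
q_2 = 216
a_3 = 128
b_3 = 78
c_3 = 44
a_4 = 48
b_4 = 128
c_4 = 28
s_5 = 86
t_5 = 174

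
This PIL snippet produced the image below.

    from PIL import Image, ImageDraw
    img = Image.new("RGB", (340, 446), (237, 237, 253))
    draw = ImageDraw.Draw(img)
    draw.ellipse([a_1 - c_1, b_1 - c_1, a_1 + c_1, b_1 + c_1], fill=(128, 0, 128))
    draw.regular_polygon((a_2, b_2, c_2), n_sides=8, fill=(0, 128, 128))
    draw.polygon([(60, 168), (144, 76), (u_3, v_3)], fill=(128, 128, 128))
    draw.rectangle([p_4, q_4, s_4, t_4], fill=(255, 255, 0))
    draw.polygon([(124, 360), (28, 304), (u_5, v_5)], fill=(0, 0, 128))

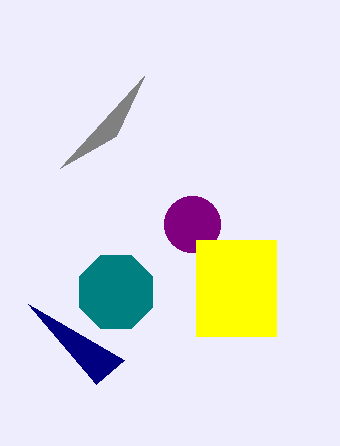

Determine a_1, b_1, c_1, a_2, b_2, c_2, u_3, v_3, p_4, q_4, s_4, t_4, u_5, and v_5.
a_1 = 192, b_1 = 224, c_1 = 28, a_2 = 116, b_2 = 292, c_2 = 40, u_3 = 116, v_3 = 136, p_4 = 196, q_4 = 240, s_4 = 276, t_4 = 336, u_5 = 96, v_5 = 384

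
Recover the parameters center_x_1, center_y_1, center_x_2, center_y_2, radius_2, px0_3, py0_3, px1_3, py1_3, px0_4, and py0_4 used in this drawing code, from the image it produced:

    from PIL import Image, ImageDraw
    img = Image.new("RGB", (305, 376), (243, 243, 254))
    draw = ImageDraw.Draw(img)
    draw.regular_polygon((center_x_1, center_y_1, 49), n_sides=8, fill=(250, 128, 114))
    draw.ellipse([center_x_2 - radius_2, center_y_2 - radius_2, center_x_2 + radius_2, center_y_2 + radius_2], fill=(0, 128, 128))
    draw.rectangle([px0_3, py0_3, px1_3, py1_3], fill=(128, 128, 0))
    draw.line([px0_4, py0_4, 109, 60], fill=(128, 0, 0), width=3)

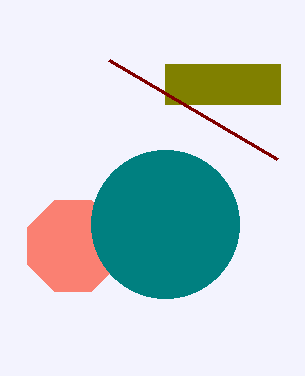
center_x_1 = 73, center_y_1 = 246, center_x_2 = 165, center_y_2 = 224, radius_2 = 74, px0_3 = 165, py0_3 = 64, px1_3 = 280, py1_3 = 104, px0_4 = 277, py0_4 = 159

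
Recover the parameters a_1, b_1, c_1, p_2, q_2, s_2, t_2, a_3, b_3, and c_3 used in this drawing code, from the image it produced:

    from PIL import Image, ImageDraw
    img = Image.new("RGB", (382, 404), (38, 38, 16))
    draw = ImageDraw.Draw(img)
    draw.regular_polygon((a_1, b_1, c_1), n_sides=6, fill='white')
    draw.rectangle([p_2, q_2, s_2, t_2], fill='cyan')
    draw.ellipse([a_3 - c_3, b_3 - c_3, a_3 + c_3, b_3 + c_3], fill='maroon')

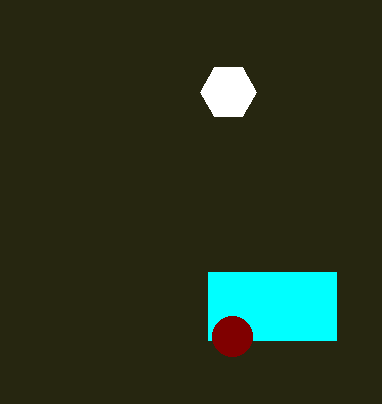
a_1 = 228
b_1 = 92
c_1 = 28
p_2 = 208
q_2 = 272
s_2 = 336
t_2 = 340
a_3 = 232
b_3 = 336
c_3 = 20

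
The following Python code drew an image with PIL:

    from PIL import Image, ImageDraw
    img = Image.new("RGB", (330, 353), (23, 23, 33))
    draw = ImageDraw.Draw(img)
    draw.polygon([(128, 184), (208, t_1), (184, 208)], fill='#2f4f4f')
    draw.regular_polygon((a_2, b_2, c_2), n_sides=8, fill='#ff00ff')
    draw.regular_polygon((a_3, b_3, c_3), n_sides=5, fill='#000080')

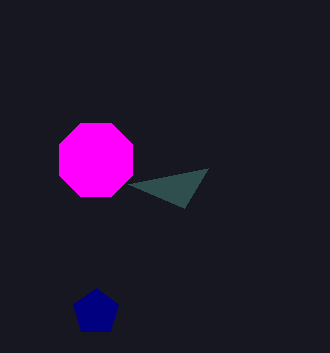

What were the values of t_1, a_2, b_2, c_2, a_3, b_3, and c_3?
t_1 = 168
a_2 = 96
b_2 = 160
c_2 = 40
a_3 = 96
b_3 = 312
c_3 = 24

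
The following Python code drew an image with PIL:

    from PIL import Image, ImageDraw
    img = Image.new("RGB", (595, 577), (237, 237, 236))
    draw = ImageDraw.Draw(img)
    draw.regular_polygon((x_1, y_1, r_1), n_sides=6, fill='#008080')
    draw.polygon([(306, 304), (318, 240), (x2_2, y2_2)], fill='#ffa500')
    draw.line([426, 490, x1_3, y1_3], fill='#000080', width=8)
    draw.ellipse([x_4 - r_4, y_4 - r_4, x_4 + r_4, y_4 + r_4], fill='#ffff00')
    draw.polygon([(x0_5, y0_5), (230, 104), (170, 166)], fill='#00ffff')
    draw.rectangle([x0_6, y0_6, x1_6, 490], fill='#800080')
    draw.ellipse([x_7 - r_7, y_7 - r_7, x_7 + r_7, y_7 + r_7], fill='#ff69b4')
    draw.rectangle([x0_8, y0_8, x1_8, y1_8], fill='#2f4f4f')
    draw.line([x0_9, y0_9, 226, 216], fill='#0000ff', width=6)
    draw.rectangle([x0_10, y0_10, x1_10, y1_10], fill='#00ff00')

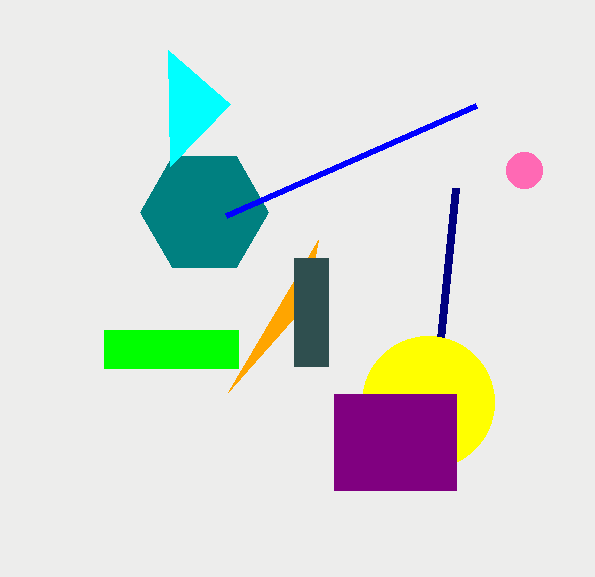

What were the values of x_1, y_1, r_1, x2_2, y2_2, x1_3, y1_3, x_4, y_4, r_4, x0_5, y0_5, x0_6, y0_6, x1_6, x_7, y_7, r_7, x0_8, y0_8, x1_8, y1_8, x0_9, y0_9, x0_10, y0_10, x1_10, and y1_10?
x_1 = 204, y_1 = 212, r_1 = 64, x2_2 = 228, y2_2 = 392, x1_3 = 456, y1_3 = 188, x_4 = 428, y_4 = 402, r_4 = 66, x0_5 = 168, y0_5 = 50, x0_6 = 334, y0_6 = 394, x1_6 = 456, x_7 = 524, y_7 = 170, r_7 = 18, x0_8 = 294, y0_8 = 258, x1_8 = 328, y1_8 = 366, x0_9 = 476, y0_9 = 106, x0_10 = 104, y0_10 = 330, x1_10 = 238, y1_10 = 368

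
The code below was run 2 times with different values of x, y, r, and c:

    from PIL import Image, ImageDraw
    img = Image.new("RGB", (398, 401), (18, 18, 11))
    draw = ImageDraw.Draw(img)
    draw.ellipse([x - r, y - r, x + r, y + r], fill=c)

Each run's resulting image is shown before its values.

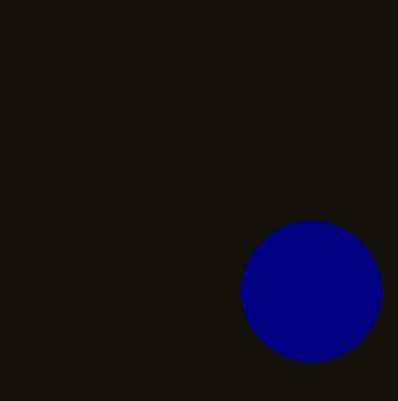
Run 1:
x = 310
y = 290
r = 70
c = 'navy'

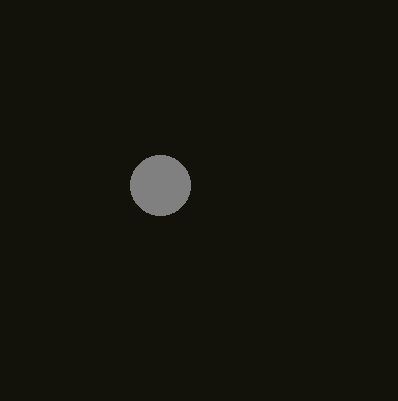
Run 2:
x = 160; y = 185; r = 30; c = 'gray'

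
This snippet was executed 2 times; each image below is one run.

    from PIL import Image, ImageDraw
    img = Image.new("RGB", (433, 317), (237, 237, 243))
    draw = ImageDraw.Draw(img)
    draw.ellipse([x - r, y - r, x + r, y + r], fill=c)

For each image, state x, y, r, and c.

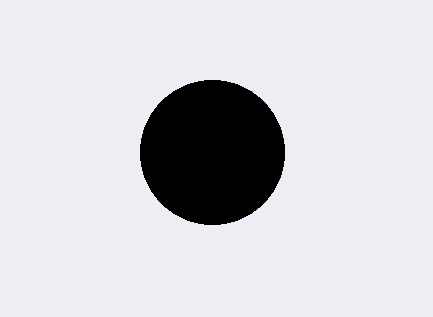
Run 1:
x = 212, y = 152, r = 72, c = 'black'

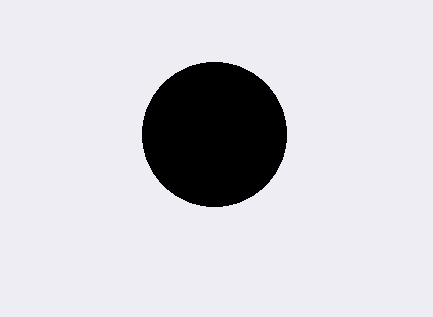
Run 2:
x = 214; y = 134; r = 72; c = 'black'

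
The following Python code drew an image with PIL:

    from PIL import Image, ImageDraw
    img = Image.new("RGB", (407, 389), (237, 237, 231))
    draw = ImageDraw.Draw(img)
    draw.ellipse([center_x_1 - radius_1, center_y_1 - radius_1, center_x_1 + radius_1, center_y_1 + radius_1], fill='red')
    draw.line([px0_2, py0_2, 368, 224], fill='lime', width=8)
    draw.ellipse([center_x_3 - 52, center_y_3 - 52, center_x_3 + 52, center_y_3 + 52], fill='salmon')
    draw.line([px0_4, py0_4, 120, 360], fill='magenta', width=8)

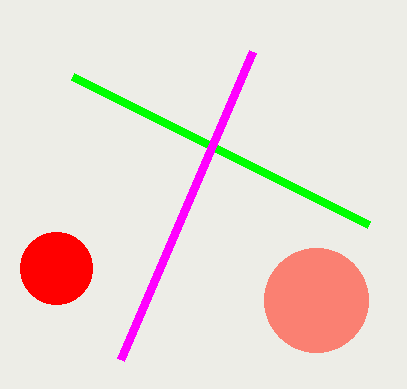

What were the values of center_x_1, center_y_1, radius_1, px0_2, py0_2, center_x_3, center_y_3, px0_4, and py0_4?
center_x_1 = 56
center_y_1 = 268
radius_1 = 36
px0_2 = 72
py0_2 = 76
center_x_3 = 316
center_y_3 = 300
px0_4 = 252
py0_4 = 52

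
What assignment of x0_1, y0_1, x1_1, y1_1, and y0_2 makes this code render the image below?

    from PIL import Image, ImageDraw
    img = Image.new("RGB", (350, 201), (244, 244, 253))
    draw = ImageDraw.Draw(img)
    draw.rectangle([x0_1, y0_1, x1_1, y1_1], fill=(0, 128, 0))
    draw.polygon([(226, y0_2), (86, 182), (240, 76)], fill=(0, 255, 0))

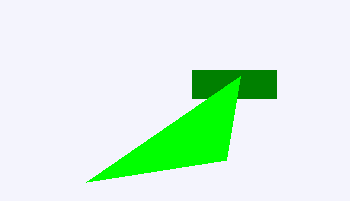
x0_1 = 192, y0_1 = 70, x1_1 = 276, y1_1 = 98, y0_2 = 160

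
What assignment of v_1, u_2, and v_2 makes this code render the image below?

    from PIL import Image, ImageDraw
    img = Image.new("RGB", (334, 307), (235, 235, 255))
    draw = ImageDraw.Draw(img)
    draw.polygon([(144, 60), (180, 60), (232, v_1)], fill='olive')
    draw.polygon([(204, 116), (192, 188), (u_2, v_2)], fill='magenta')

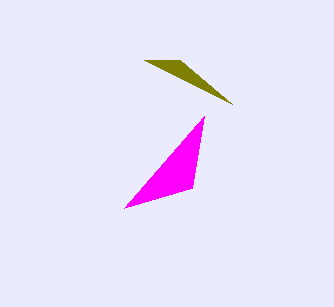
v_1 = 104, u_2 = 124, v_2 = 208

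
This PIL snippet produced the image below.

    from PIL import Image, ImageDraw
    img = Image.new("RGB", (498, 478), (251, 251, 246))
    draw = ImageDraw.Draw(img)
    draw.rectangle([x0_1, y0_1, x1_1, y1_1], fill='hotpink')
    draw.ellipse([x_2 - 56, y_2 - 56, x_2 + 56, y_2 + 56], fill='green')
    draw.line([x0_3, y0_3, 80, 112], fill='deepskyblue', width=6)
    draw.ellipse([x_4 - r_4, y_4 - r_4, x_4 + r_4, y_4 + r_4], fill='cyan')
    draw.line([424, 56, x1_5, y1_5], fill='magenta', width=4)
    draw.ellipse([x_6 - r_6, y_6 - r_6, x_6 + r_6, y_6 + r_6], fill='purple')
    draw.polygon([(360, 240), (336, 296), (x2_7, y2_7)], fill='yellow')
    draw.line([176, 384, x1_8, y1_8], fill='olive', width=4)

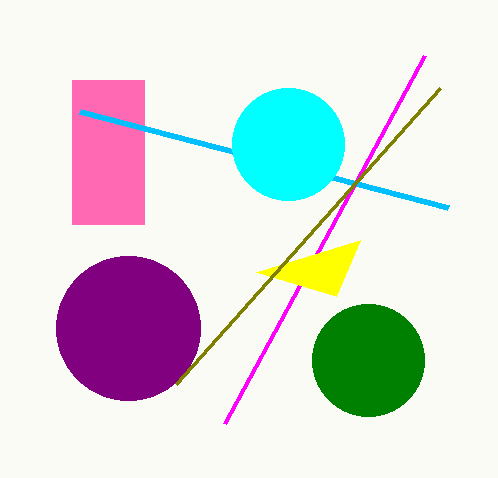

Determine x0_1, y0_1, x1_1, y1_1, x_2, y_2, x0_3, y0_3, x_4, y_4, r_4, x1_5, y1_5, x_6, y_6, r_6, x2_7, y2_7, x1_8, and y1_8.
x0_1 = 72
y0_1 = 80
x1_1 = 144
y1_1 = 224
x_2 = 368
y_2 = 360
x0_3 = 448
y0_3 = 208
x_4 = 288
y_4 = 144
r_4 = 56
x1_5 = 224
y1_5 = 424
x_6 = 128
y_6 = 328
r_6 = 72
x2_7 = 256
y2_7 = 272
x1_8 = 440
y1_8 = 88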